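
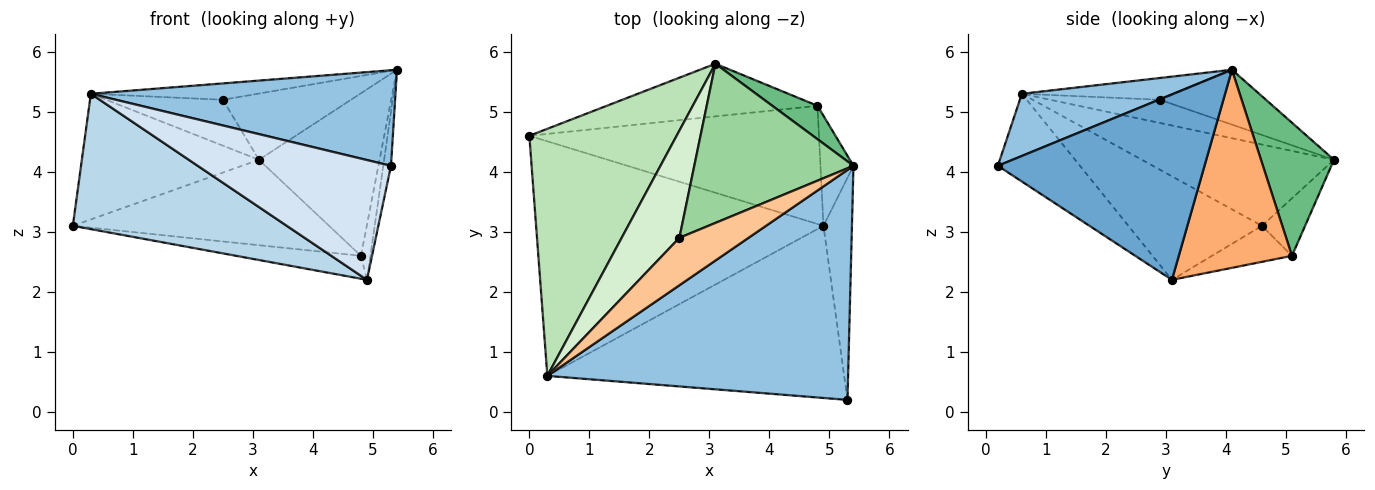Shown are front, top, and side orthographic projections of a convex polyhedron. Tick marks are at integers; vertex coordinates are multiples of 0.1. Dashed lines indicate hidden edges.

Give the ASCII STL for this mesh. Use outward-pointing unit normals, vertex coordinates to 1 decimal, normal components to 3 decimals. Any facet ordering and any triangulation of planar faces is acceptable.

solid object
 facet normal 0.988 0.037 -0.152
  outer loop
   vertex 4.9 3.1 2.2
   vertex 5.4 4.1 5.7
   vertex 5.3 0.2 4.1
  endloop
 endfacet
 facet normal 0.188 -0.377 0.907
  outer loop
   vertex 0.3 0.6 5.3
   vertex 5.3 0.2 4.1
   vertex 5.4 4.1 5.7
  endloop
 endfacet
 facet normal -0.298 -0.477 -0.827
  outer loop
   vertex 0.3 0.6 5.3
   vertex 0.0 4.6 3.1
   vertex 4.9 3.1 2.2
  endloop
 endfacet
 facet normal -0.236 -0.555 -0.798
  outer loop
   vertex 0.3 0.6 5.3
   vertex 4.9 3.1 2.2
   vertex 5.3 0.2 4.1
  endloop
 endfacet
 facet normal -0.121 0.189 -0.975
  outer loop
   vertex 4.8 5.1 2.6
   vertex 4.9 3.1 2.2
   vertex 0.0 4.6 3.1
  endloop
 endfacet
 facet normal 0.983 0.082 -0.164
  outer loop
   vertex 4.8 5.1 2.6
   vertex 5.4 4.1 5.7
   vertex 4.9 3.1 2.2
  endloop
 endfacet
 facet normal -0.286 0.312 0.906
  outer loop
   vertex 2.5 2.9 5.2
   vertex 0.3 0.6 5.3
   vertex 5.4 4.1 5.7
  endloop
 endfacet
 facet normal -0.142 0.843 -0.519
  outer loop
   vertex 3.1 5.8 4.2
   vertex 4.8 5.1 2.6
   vertex 0.0 4.6 3.1
  endloop
 endfacet
 facet normal 0.510 0.843 0.173
  outer loop
   vertex 3.1 5.8 4.2
   vertex 5.4 4.1 5.7
   vertex 4.8 5.1 2.6
  endloop
 endfacet
 facet normal -0.303 0.366 0.880
  outer loop
   vertex 3.1 5.8 4.2
   vertex 2.5 2.9 5.2
   vertex 5.4 4.1 5.7
  endloop
 endfacet
 facet normal -0.441 0.407 0.800
  outer loop
   vertex 3.1 5.8 4.2
   vertex 0.0 4.6 3.1
   vertex 0.3 0.6 5.3
  endloop
 endfacet
 facet normal -0.347 0.369 0.862
  outer loop
   vertex 3.1 5.8 4.2
   vertex 0.3 0.6 5.3
   vertex 2.5 2.9 5.2
  endloop
 endfacet
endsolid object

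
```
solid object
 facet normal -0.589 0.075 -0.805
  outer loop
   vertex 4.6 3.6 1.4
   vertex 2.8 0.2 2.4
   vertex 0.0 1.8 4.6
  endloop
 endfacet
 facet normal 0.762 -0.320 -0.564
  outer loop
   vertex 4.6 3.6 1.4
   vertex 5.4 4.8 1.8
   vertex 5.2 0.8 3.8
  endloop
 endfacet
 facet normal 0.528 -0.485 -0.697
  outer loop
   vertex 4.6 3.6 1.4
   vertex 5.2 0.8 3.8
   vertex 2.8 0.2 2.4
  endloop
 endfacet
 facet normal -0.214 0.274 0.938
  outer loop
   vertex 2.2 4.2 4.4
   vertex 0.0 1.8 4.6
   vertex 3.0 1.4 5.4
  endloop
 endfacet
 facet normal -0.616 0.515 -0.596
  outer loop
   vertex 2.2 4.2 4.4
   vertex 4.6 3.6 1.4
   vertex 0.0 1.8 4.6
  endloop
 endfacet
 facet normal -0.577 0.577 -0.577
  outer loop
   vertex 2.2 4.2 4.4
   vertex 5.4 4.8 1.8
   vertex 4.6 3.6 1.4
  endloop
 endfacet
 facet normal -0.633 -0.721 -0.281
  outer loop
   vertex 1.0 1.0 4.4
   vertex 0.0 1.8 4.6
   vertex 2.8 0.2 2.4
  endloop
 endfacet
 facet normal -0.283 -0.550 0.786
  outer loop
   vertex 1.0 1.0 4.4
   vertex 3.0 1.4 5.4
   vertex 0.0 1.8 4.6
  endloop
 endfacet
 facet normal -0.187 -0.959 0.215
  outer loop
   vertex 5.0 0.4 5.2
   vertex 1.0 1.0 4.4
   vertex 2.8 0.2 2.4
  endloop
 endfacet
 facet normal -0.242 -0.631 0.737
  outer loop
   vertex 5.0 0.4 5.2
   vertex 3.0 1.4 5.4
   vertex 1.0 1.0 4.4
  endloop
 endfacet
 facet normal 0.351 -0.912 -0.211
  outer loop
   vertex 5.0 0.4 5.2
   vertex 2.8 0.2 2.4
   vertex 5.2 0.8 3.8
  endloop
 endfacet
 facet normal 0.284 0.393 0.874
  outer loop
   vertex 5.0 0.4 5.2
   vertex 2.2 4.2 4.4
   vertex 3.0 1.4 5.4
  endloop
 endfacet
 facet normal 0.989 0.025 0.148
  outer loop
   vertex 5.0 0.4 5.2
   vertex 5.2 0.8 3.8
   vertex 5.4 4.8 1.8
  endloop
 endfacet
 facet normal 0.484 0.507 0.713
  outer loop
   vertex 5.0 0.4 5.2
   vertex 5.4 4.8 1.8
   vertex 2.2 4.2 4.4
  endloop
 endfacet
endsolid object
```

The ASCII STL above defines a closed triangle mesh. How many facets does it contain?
14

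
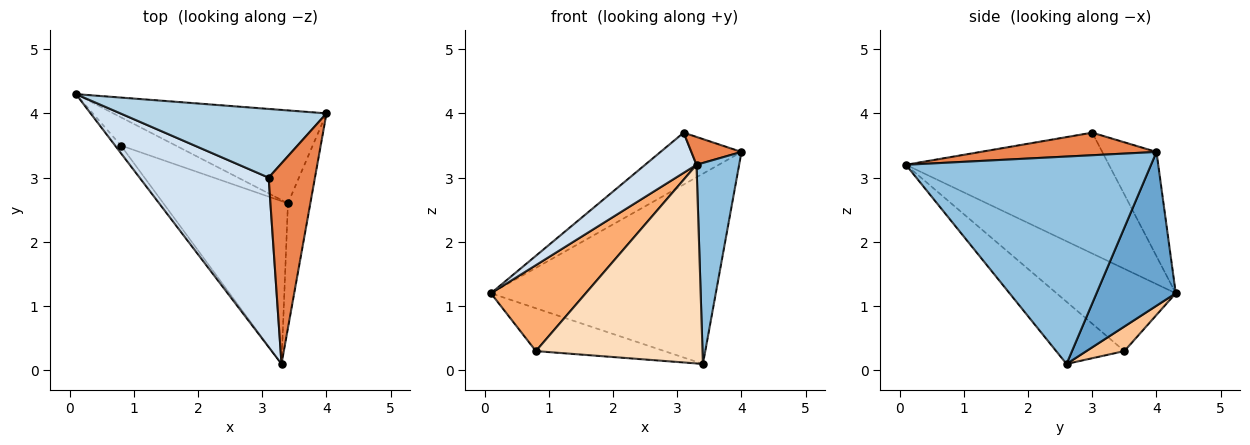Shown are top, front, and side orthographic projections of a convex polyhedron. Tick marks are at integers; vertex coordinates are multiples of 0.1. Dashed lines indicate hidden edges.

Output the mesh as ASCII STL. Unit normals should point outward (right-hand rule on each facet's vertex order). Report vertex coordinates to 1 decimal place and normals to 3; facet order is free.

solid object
 facet normal 0.302 0.857 -0.418
  outer loop
   vertex 3.4 2.6 0.1
   vertex 0.1 4.3 1.2
   vertex 4.0 4.0 3.4
  endloop
 endfacet
 facet normal 0.980 -0.170 -0.106
  outer loop
   vertex 3.4 2.6 0.1
   vertex 4.0 4.0 3.4
   vertex 3.3 0.1 3.2
  endloop
 endfacet
 facet normal -0.374 0.559 0.740
  outer loop
   vertex 3.1 3.0 3.7
   vertex 4.0 4.0 3.4
   vertex 0.1 4.3 1.2
  endloop
 endfacet
 facet normal -0.673 -0.170 0.719
  outer loop
   vertex 3.1 3.0 3.7
   vertex 0.1 4.3 1.2
   vertex 3.3 0.1 3.2
  endloop
 endfacet
 facet normal 0.435 -0.124 0.892
  outer loop
   vertex 3.1 3.0 3.7
   vertex 3.3 0.1 3.2
   vertex 4.0 4.0 3.4
  endloop
 endfacet
 facet normal -0.781 -0.622 -0.055
  outer loop
   vertex 0.8 3.5 0.3
   vertex 3.3 0.1 3.2
   vertex 0.1 4.3 1.2
  endloop
 endfacet
 facet normal 0.240 0.811 -0.534
  outer loop
   vertex 0.8 3.5 0.3
   vertex 0.1 4.3 1.2
   vertex 3.4 2.6 0.1
  endloop
 endfacet
 facet normal -0.302 -0.737 -0.604
  outer loop
   vertex 0.8 3.5 0.3
   vertex 3.4 2.6 0.1
   vertex 3.3 0.1 3.2
  endloop
 endfacet
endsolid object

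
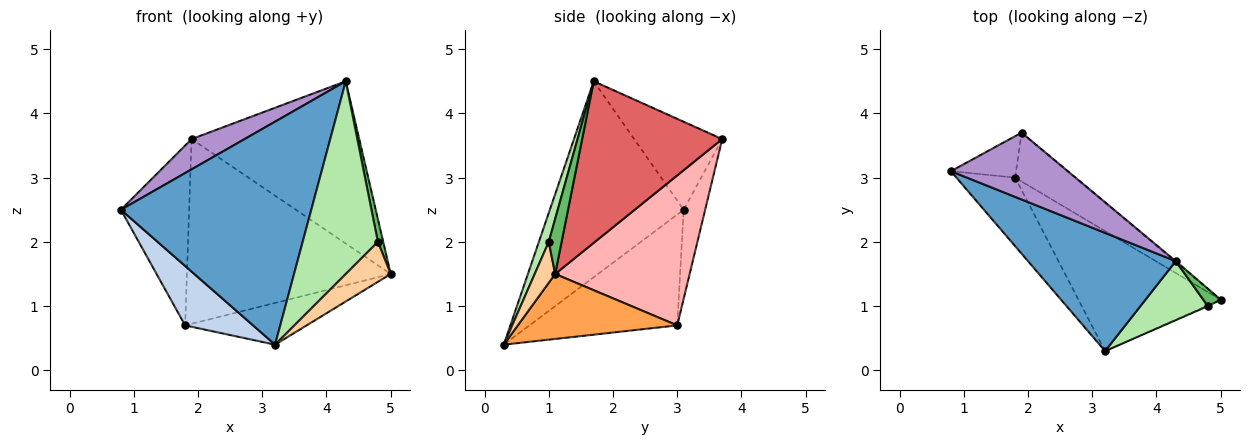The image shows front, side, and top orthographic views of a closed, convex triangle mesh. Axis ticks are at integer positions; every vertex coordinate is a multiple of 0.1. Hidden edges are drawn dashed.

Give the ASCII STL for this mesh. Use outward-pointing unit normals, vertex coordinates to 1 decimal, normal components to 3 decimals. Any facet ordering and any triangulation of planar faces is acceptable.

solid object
 facet normal -0.528 -0.751 0.398
  outer loop
   vertex 4.3 1.7 4.5
   vertex 0.8 3.1 2.5
   vertex 3.2 0.3 0.4
  endloop
 endfacet
 facet normal -0.819 -0.376 -0.434
  outer loop
   vertex 1.8 3.0 0.7
   vertex 3.2 0.3 0.4
   vertex 0.8 3.1 2.5
  endloop
 endfacet
 facet normal 0.396 0.302 -0.867
  outer loop
   vertex 1.8 3.0 0.7
   vertex 5.0 1.1 1.5
   vertex 3.2 0.3 0.4
  endloop
 endfacet
 facet normal 0.414 -0.910 -0.016
  outer loop
   vertex 4.8 1.0 2.0
   vertex 3.2 0.3 0.4
   vertex 5.0 1.1 1.5
  endloop
 endfacet
 facet normal 0.886 -0.369 0.281
  outer loop
   vertex 4.8 1.0 2.0
   vertex 5.0 1.1 1.5
   vertex 4.3 1.7 4.5
  endloop
 endfacet
 facet normal 0.125 -0.949 0.291
  outer loop
   vertex 4.8 1.0 2.0
   vertex 4.3 1.7 4.5
   vertex 3.2 0.3 0.4
  endloop
 endfacet
 facet normal 0.641 0.767 -0.004
  outer loop
   vertex 1.9 3.7 3.6
   vertex 4.3 1.7 4.5
   vertex 5.0 1.1 1.5
  endloop
 endfacet
 facet normal 0.538 0.815 -0.215
  outer loop
   vertex 1.9 3.7 3.6
   vertex 5.0 1.1 1.5
   vertex 1.8 3.0 0.7
  endloop
 endfacet
 facet normal -0.565 -0.341 0.751
  outer loop
   vertex 1.9 3.7 3.6
   vertex 0.8 3.1 2.5
   vertex 4.3 1.7 4.5
  endloop
 endfacet
 facet normal -0.293 0.932 -0.215
  outer loop
   vertex 1.9 3.7 3.6
   vertex 1.8 3.0 0.7
   vertex 0.8 3.1 2.5
  endloop
 endfacet
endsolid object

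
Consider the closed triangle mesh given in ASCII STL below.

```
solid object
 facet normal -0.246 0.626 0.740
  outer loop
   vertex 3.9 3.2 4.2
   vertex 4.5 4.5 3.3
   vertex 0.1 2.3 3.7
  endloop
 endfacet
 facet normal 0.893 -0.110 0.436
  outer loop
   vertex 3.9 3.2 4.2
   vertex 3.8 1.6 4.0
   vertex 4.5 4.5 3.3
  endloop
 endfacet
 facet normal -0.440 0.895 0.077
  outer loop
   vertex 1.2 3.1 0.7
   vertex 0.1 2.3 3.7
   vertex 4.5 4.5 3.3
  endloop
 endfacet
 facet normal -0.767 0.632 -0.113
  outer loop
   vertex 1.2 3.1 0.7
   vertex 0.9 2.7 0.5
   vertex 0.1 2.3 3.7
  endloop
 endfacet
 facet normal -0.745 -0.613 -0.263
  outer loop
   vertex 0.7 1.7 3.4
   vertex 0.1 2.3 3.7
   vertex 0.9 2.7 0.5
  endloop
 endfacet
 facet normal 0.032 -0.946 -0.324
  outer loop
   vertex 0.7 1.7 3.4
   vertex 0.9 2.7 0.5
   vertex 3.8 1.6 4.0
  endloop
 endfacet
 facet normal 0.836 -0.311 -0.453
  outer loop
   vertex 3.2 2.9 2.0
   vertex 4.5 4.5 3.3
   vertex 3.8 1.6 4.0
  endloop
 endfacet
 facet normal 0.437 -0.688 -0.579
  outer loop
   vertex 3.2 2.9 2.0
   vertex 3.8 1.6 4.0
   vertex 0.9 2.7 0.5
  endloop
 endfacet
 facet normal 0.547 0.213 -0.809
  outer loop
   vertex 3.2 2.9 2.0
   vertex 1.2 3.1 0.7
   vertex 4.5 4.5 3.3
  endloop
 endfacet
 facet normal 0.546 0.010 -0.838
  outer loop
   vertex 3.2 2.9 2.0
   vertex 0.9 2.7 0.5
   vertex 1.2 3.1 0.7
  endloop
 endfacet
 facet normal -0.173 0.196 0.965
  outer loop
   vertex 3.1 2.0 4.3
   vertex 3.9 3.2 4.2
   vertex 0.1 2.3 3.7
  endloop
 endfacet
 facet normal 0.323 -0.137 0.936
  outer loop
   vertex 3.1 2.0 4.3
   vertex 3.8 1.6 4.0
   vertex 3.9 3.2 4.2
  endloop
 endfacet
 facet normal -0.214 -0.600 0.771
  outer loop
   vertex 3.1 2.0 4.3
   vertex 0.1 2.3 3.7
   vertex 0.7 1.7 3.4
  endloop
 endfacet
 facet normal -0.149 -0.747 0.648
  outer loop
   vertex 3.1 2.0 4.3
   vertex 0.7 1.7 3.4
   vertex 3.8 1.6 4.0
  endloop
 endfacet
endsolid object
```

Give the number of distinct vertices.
9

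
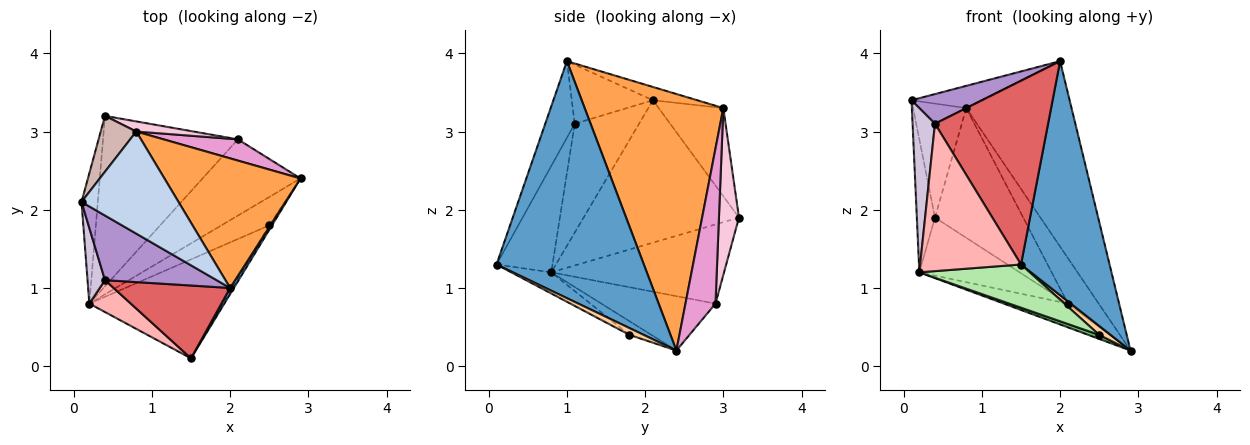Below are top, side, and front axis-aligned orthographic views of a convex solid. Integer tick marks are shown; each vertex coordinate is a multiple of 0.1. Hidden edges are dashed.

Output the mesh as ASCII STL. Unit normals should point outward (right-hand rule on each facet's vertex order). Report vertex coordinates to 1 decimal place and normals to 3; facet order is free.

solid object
 facet normal 0.857 -0.515 0.014
  outer loop
   vertex 2.0 1.0 3.9
   vertex 1.5 0.1 1.3
   vertex 2.9 2.4 0.2
  endloop
 endfacet
 facet normal -0.133 0.211 0.968
  outer loop
   vertex 0.8 3.0 3.3
   vertex 0.1 2.1 3.4
   vertex 2.0 1.0 3.9
  endloop
 endfacet
 facet normal 0.734 0.557 0.389
  outer loop
   vertex 0.8 3.0 3.3
   vertex 2.0 1.0 3.9
   vertex 2.9 2.4 0.2
  endloop
 endfacet
 facet normal 0.745 -0.596 -0.298
  outer loop
   vertex 2.5 1.8 0.4
   vertex 2.9 2.4 0.2
   vertex 1.5 0.1 1.3
  endloop
 endfacet
 facet normal -0.272 -0.136 -0.953
  outer loop
   vertex 2.5 1.8 0.4
   vertex 0.2 0.8 1.2
   vertex 2.9 2.4 0.2
  endloop
 endfacet
 facet normal -0.143 -0.396 -0.907
  outer loop
   vertex 2.5 1.8 0.4
   vertex 1.5 0.1 1.3
   vertex 0.2 0.8 1.2
  endloop
 endfacet
 facet normal -0.235 -0.904 0.358
  outer loop
   vertex 0.4 1.1 3.1
   vertex 1.5 0.1 1.3
   vertex 2.0 1.0 3.9
  endloop
 endfacet
 facet normal -0.477 -0.859 0.186
  outer loop
   vertex 0.4 1.1 3.1
   vertex 0.2 0.8 1.2
   vertex 1.5 0.1 1.3
  endloop
 endfacet
 facet normal -0.433 -0.376 0.819
  outer loop
   vertex 0.4 1.1 3.1
   vertex 2.0 1.0 3.9
   vertex 0.1 2.1 3.4
  endloop
 endfacet
 facet normal -0.934 -0.325 0.150
  outer loop
   vertex 0.4 1.1 3.1
   vertex 0.1 2.1 3.4
   vertex 0.2 0.8 1.2
  endloop
 endfacet
 facet normal -0.987 0.115 -0.113
  outer loop
   vertex 0.4 3.2 1.9
   vertex 0.2 0.8 1.2
   vertex 0.1 2.1 3.4
  endloop
 endfacet
 facet normal -0.737 0.607 0.297
  outer loop
   vertex 0.4 3.2 1.9
   vertex 0.1 2.1 3.4
   vertex 0.8 3.0 3.3
  endloop
 endfacet
 facet normal 0.662 0.679 0.317
  outer loop
   vertex 2.1 2.9 0.8
   vertex 0.8 3.0 3.3
   vertex 2.9 2.4 0.2
  endloop
 endfacet
 facet normal 0.221 0.972 0.076
  outer loop
   vertex 2.1 2.9 0.8
   vertex 0.4 3.2 1.9
   vertex 0.8 3.0 3.3
  endloop
 endfacet
 facet normal -0.468 0.263 -0.844
  outer loop
   vertex 2.1 2.9 0.8
   vertex 2.9 2.4 0.2
   vertex 0.2 0.8 1.2
  endloop
 endfacet
 facet normal -0.486 0.282 -0.827
  outer loop
   vertex 2.1 2.9 0.8
   vertex 0.2 0.8 1.2
   vertex 0.4 3.2 1.9
  endloop
 endfacet
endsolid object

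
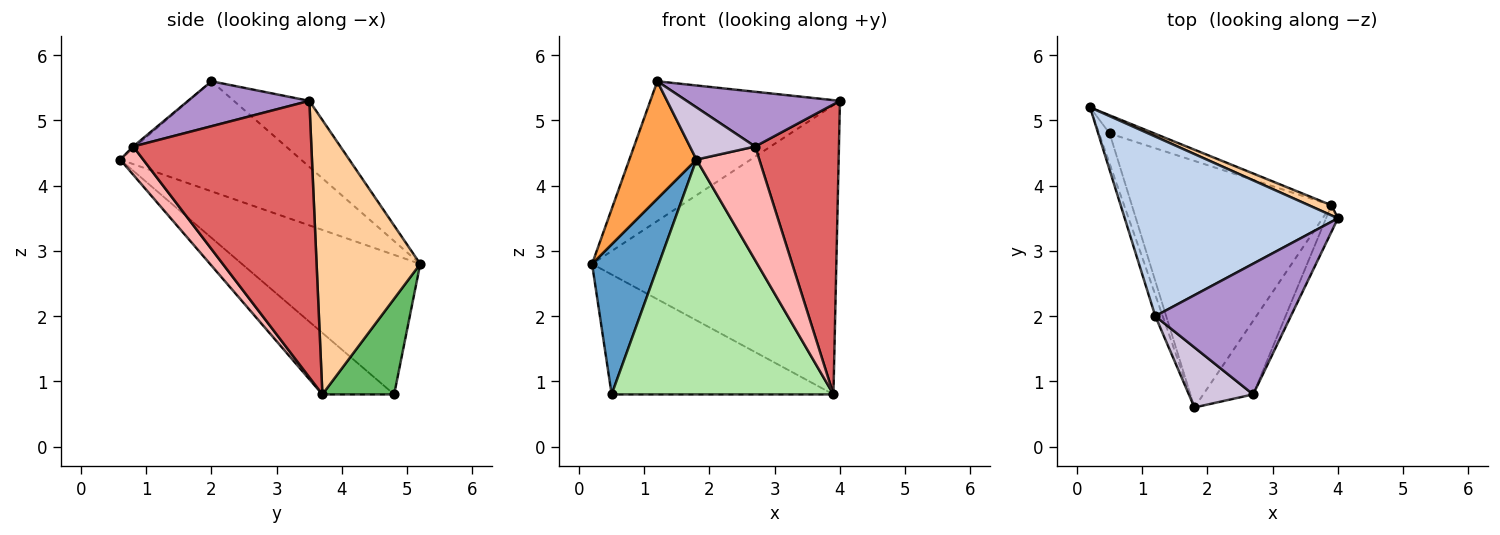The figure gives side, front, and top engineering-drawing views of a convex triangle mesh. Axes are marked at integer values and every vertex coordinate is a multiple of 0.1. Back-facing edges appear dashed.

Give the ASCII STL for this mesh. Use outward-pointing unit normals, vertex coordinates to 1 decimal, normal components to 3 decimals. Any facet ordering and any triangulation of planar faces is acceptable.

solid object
 facet normal -0.934 -0.349 -0.070
  outer loop
   vertex 0.5 4.8 0.8
   vertex 1.8 0.6 4.4
   vertex 0.2 5.2 2.8
  endloop
 endfacet
 facet normal -0.237 0.597 0.767
  outer loop
   vertex 1.2 2.0 5.6
   vertex 4.0 3.5 5.3
   vertex 0.2 5.2 2.8
  endloop
 endfacet
 facet normal -0.936 -0.347 -0.063
  outer loop
   vertex 1.2 2.0 5.6
   vertex 0.2 5.2 2.8
   vertex 1.8 0.6 4.4
  endloop
 endfacet
 facet normal 0.390 0.920 0.032
  outer loop
   vertex 3.9 3.7 0.8
   vertex 0.2 5.2 2.8
   vertex 4.0 3.5 5.3
  endloop
 endfacet
 facet normal 0.305 0.942 -0.143
  outer loop
   vertex 3.9 3.7 0.8
   vertex 0.5 4.8 0.8
   vertex 0.2 5.2 2.8
  endloop
 endfacet
 facet normal -0.218 -0.673 -0.707
  outer loop
   vertex 3.9 3.7 0.8
   vertex 1.8 0.6 4.4
   vertex 0.5 4.8 0.8
  endloop
 endfacet
 facet normal 0.904 -0.425 -0.039
  outer loop
   vertex 2.7 0.8 4.6
   vertex 3.9 3.7 0.8
   vertex 4.0 3.5 5.3
  endloop
 endfacet
 facet normal 0.294 -0.802 -0.520
  outer loop
   vertex 2.7 0.8 4.6
   vertex 1.8 0.6 4.4
   vertex 3.9 3.7 0.8
  endloop
 endfacet
 facet normal 0.292 -0.369 0.882
  outer loop
   vertex 2.7 0.8 4.6
   vertex 4.0 3.5 5.3
   vertex 1.2 2.0 5.6
  endloop
 endfacet
 facet normal -0.022 -0.656 0.754
  outer loop
   vertex 2.7 0.8 4.6
   vertex 1.2 2.0 5.6
   vertex 1.8 0.6 4.4
  endloop
 endfacet
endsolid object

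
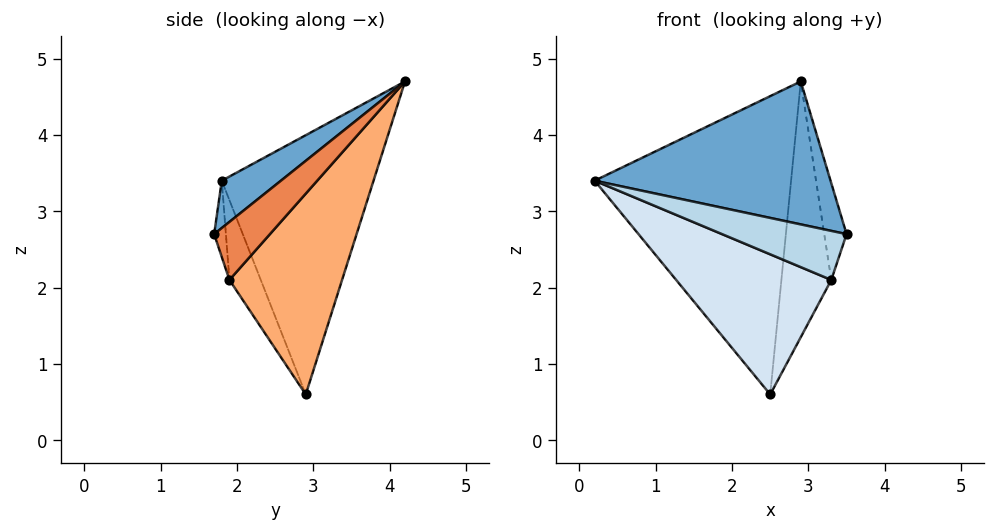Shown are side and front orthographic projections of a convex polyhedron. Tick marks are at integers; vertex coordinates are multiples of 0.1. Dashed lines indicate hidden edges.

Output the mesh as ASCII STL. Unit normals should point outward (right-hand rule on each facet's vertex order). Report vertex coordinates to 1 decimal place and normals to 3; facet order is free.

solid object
 facet normal 0.149 -0.596 0.789
  outer loop
   vertex 2.9 4.2 4.7
   vertex 0.2 1.8 3.4
   vertex 3.5 1.7 2.7
  endloop
 endfacet
 facet normal -0.600 0.777 -0.188
  outer loop
   vertex 2.5 2.9 0.6
   vertex 0.2 1.8 3.4
   vertex 2.9 4.2 4.7
  endloop
 endfacet
 facet normal -0.090 -0.953 -0.288
  outer loop
   vertex 3.3 1.9 2.1
   vertex 3.5 1.7 2.7
   vertex 0.2 1.8 3.4
  endloop
 endfacet
 facet normal -0.174 -0.860 -0.480
  outer loop
   vertex 3.3 1.9 2.1
   vertex 0.2 1.8 3.4
   vertex 2.5 2.9 0.6
  endloop
 endfacet
 facet normal 0.913 0.365 -0.183
  outer loop
   vertex 3.3 1.9 2.1
   vertex 2.9 4.2 4.7
   vertex 3.5 1.7 2.7
  endloop
 endfacet
 facet normal 0.893 0.396 -0.213
  outer loop
   vertex 3.3 1.9 2.1
   vertex 2.5 2.9 0.6
   vertex 2.9 4.2 4.7
  endloop
 endfacet
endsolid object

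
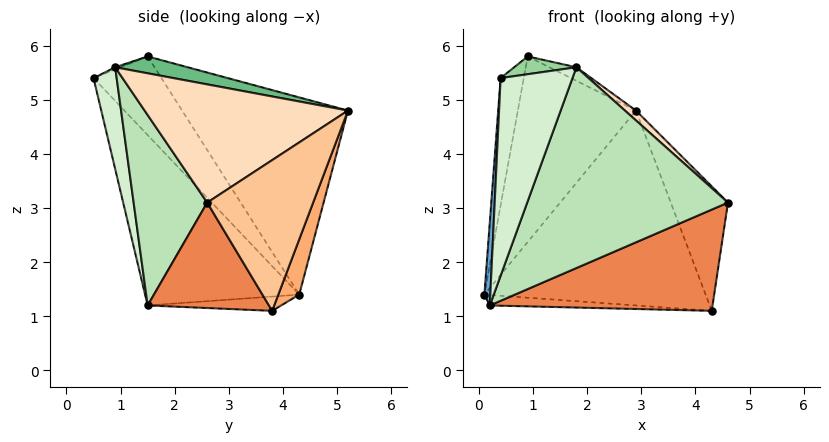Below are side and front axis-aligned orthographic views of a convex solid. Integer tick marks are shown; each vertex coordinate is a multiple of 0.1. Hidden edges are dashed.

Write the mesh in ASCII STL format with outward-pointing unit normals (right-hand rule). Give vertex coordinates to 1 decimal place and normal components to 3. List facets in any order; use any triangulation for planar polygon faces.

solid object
 facet normal -0.999 -0.038 0.038
  outer loop
   vertex 0.2 1.5 1.2
   vertex 0.4 0.5 5.4
   vertex 0.1 4.3 1.4
  endloop
 endfacet
 facet normal -0.886 0.302 0.353
  outer loop
   vertex 0.9 1.5 5.8
   vertex 0.1 4.3 1.4
   vertex 0.4 0.5 5.4
  endloop
 endfacet
 facet normal -0.723 0.515 0.459
  outer loop
   vertex 0.9 1.5 5.8
   vertex 2.9 5.2 4.8
   vertex 0.1 4.3 1.4
  endloop
 endfacet
 facet normal -0.063 0.069 -0.996
  outer loop
   vertex 4.3 3.8 1.1
   vertex 0.2 1.5 1.2
   vertex 0.1 4.3 1.4
  endloop
 endfacet
 facet normal 0.410 -0.754 -0.514
  outer loop
   vertex 4.3 3.8 1.1
   vertex 4.6 2.6 3.1
   vertex 0.2 1.5 1.2
  endloop
 endfacet
 facet normal 0.089 0.942 -0.323
  outer loop
   vertex 4.3 3.8 1.1
   vertex 0.1 4.3 1.4
   vertex 2.9 5.2 4.8
  endloop
 endfacet
 facet normal 0.870 0.470 0.151
  outer loop
   vertex 4.3 3.8 1.1
   vertex 2.9 5.2 4.8
   vertex 4.6 2.6 3.1
  endloop
 endfacet
 facet normal 0.678 -0.037 0.734
  outer loop
   vertex 1.8 0.9 5.6
   vertex 4.6 2.6 3.1
   vertex 2.9 5.2 4.8
  endloop
 endfacet
 facet normal 0.282 0.105 0.954
  outer loop
   vertex 1.8 0.9 5.6
   vertex 2.9 5.2 4.8
   vertex 0.9 1.5 5.8
  endloop
 endfacet
 facet normal -0.031 -0.358 0.933
  outer loop
   vertex 1.8 0.9 5.6
   vertex 0.9 1.5 5.8
   vertex 0.4 0.5 5.4
  endloop
 endfacet
 facet normal 0.334 -0.910 -0.245
  outer loop
   vertex 1.8 0.9 5.6
   vertex 0.2 1.5 1.2
   vertex 4.6 2.6 3.1
  endloop
 endfacet
 facet normal 0.298 -0.925 -0.235
  outer loop
   vertex 1.8 0.9 5.6
   vertex 0.4 0.5 5.4
   vertex 0.2 1.5 1.2
  endloop
 endfacet
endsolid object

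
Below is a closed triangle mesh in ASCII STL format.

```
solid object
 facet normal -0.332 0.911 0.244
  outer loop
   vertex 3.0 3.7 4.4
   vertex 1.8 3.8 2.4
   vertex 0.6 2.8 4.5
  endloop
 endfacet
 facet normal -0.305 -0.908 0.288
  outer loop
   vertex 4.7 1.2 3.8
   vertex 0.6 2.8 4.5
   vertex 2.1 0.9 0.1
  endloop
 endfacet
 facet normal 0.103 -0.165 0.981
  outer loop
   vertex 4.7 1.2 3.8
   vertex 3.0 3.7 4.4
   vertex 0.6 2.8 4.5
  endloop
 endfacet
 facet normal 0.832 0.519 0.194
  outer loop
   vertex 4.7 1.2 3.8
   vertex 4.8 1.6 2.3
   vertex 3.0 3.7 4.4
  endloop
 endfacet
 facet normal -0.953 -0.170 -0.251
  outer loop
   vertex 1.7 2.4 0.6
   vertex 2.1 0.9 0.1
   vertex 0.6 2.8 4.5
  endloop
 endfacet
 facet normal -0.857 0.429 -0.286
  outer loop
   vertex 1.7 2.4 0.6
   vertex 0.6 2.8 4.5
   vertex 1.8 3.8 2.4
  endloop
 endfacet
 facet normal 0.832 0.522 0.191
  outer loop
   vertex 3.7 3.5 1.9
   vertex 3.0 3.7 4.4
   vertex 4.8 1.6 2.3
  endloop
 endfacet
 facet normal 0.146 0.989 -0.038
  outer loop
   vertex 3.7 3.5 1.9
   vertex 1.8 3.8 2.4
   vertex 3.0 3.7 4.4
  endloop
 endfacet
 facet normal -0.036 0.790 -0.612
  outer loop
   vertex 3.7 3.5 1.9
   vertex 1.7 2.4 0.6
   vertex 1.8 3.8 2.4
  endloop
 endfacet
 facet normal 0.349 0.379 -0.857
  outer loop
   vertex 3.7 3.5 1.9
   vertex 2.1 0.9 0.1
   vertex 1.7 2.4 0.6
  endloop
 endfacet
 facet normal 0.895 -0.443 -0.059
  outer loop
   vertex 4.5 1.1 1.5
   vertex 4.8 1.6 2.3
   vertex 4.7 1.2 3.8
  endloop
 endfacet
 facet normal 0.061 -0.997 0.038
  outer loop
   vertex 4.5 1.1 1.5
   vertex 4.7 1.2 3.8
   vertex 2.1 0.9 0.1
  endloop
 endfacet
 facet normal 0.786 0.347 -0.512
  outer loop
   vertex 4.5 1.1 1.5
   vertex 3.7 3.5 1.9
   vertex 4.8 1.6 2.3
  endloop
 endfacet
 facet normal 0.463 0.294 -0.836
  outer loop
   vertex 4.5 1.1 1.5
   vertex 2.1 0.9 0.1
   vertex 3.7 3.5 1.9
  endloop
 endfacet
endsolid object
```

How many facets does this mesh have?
14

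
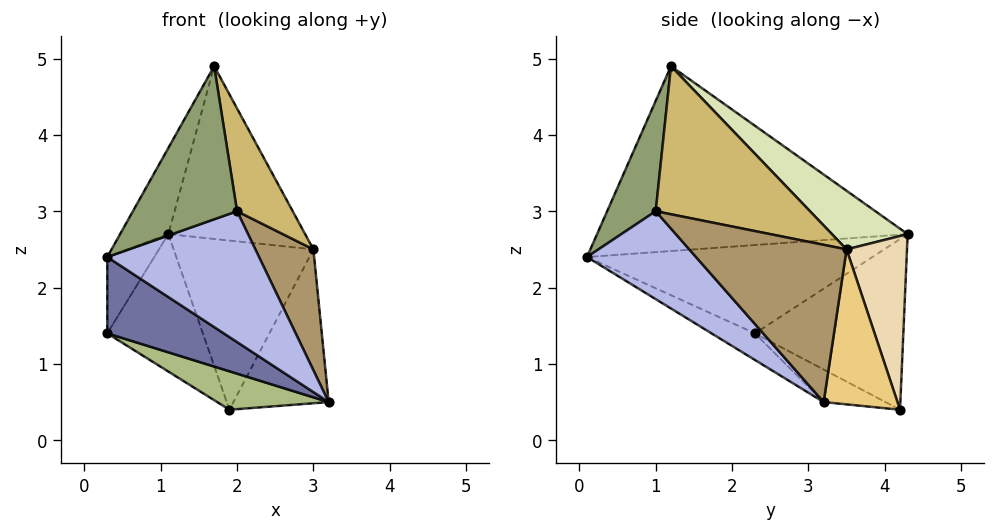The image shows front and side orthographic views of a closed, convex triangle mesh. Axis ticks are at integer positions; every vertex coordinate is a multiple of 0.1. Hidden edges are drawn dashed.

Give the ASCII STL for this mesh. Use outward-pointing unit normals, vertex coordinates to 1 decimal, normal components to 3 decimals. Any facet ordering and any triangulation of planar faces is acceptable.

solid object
 facet normal -0.152 -0.409 -0.900
  outer loop
   vertex 0.3 0.1 2.4
   vertex 0.3 2.3 1.4
   vertex 3.2 3.2 0.5
  endloop
 endfacet
 facet normal -0.929 0.153 0.336
  outer loop
   vertex 1.1 4.3 2.7
   vertex 0.3 2.3 1.4
   vertex 0.3 0.1 2.4
  endloop
 endfacet
 facet normal -0.889 0.138 0.437
  outer loop
   vertex 1.1 4.3 2.7
   vertex 0.3 0.1 2.4
   vertex 1.7 1.2 4.9
  endloop
 endfacet
 facet normal 0.535 -0.745 -0.399
  outer loop
   vertex 2.0 1.0 3.0
   vertex 0.3 0.1 2.4
   vertex 3.2 3.2 0.5
  endloop
 endfacet
 facet normal 0.417 -0.895 0.160
  outer loop
   vertex 2.0 1.0 3.0
   vertex 1.7 1.2 4.9
   vertex 0.3 0.1 2.4
  endloop
 endfacet
 facet normal -0.184 -0.332 -0.925
  outer loop
   vertex 1.9 4.2 0.4
   vertex 3.2 3.2 0.5
   vertex 0.3 2.3 1.4
  endloop
 endfacet
 facet normal -0.802 0.516 -0.301
  outer loop
   vertex 1.9 4.2 0.4
   vertex 0.3 2.3 1.4
   vertex 1.1 4.3 2.7
  endloop
 endfacet
 facet normal 0.326 0.588 0.740
  outer loop
   vertex 3.0 3.5 2.5
   vertex 1.1 4.3 2.7
   vertex 1.7 1.2 4.9
  endloop
 endfacet
 facet normal 0.928 -0.343 0.144
  outer loop
   vertex 3.0 3.5 2.5
   vertex 2.0 1.0 3.0
   vertex 3.2 3.2 0.5
  endloop
 endfacet
 facet normal 0.925 -0.334 0.181
  outer loop
   vertex 3.0 3.5 2.5
   vertex 1.7 1.2 4.9
   vertex 2.0 1.0 3.0
  endloop
 endfacet
 facet normal 0.611 0.789 -0.057
  outer loop
   vertex 3.0 3.5 2.5
   vertex 3.2 3.2 0.5
   vertex 1.9 4.2 0.4
  endloop
 endfacet
 facet normal 0.395 0.914 0.098
  outer loop
   vertex 3.0 3.5 2.5
   vertex 1.9 4.2 0.4
   vertex 1.1 4.3 2.7
  endloop
 endfacet
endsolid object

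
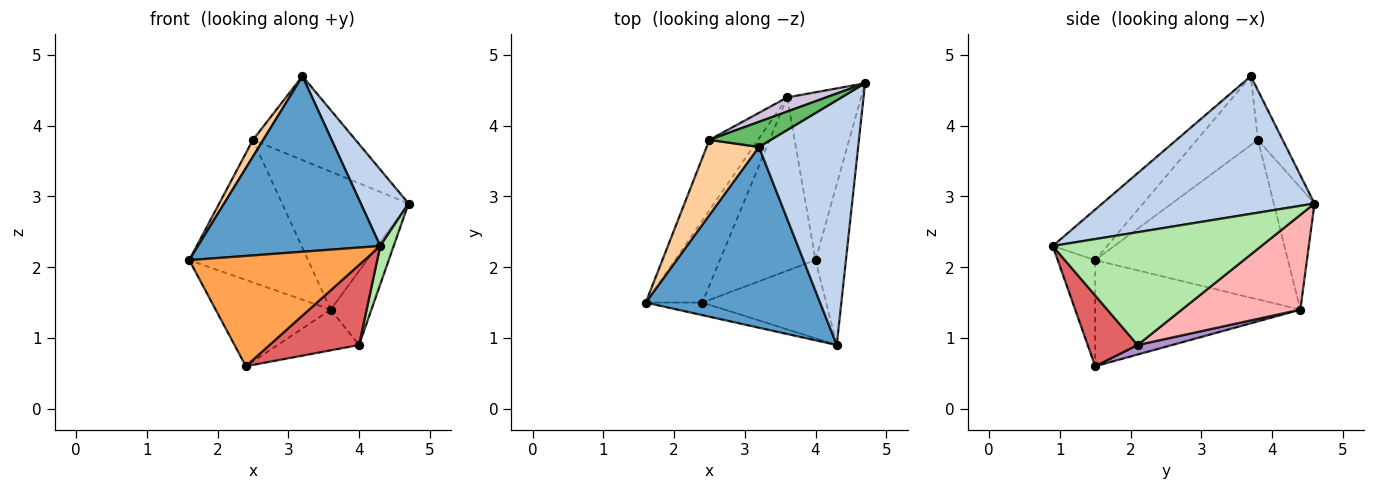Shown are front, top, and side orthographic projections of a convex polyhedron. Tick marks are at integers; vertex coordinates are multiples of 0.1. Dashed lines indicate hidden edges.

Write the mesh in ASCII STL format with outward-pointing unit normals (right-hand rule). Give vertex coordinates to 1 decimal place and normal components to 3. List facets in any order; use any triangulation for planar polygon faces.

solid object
 facet normal -0.204 -0.682 0.702
  outer loop
   vertex 3.2 3.7 4.7
   vertex 1.6 1.5 2.1
   vertex 4.3 0.9 2.3
  endloop
 endfacet
 facet normal 0.798 -0.180 0.575
  outer loop
   vertex 3.2 3.7 4.7
   vertex 4.3 0.9 2.3
   vertex 4.7 4.6 2.9
  endloop
 endfacet
 facet normal -0.208 -0.972 -0.111
  outer loop
   vertex 2.4 1.5 0.6
   vertex 4.3 0.9 2.3
   vertex 1.6 1.5 2.1
  endloop
 endfacet
 facet normal -0.789 -0.134 0.599
  outer loop
   vertex 2.5 3.8 3.8
   vertex 1.6 1.5 2.1
   vertex 3.2 3.7 4.7
  endloop
 endfacet
 facet normal -0.225 0.933 0.279
  outer loop
   vertex 2.5 3.8 3.8
   vertex 3.2 3.7 4.7
   vertex 4.7 4.6 2.9
  endloop
 endfacet
 facet normal 0.964 -0.062 -0.260
  outer loop
   vertex 4.0 2.1 0.9
   vertex 4.7 4.6 2.9
   vertex 4.3 0.9 2.3
  endloop
 endfacet
 facet normal 0.371 -0.664 -0.649
  outer loop
   vertex 4.0 2.1 0.9
   vertex 4.3 0.9 2.3
   vertex 2.4 1.5 0.6
  endloop
 endfacet
 facet normal 0.761 0.261 -0.593
  outer loop
   vertex 3.6 4.4 1.4
   vertex 4.7 4.6 2.9
   vertex 4.0 2.1 0.9
  endloop
 endfacet
 facet normal 0.096 0.227 -0.969
  outer loop
   vertex 3.6 4.4 1.4
   vertex 4.0 2.1 0.9
   vertex 2.4 1.5 0.6
  endloop
 endfacet
 facet normal -0.305 0.947 0.097
  outer loop
   vertex 3.6 4.4 1.4
   vertex 2.5 3.8 3.8
   vertex 4.7 4.6 2.9
  endloop
 endfacet
 facet normal -0.791 0.444 -0.422
  outer loop
   vertex 3.6 4.4 1.4
   vertex 2.4 1.5 0.6
   vertex 1.6 1.5 2.1
  endloop
 endfacet
 facet normal -0.824 0.508 -0.251
  outer loop
   vertex 3.6 4.4 1.4
   vertex 1.6 1.5 2.1
   vertex 2.5 3.8 3.8
  endloop
 endfacet
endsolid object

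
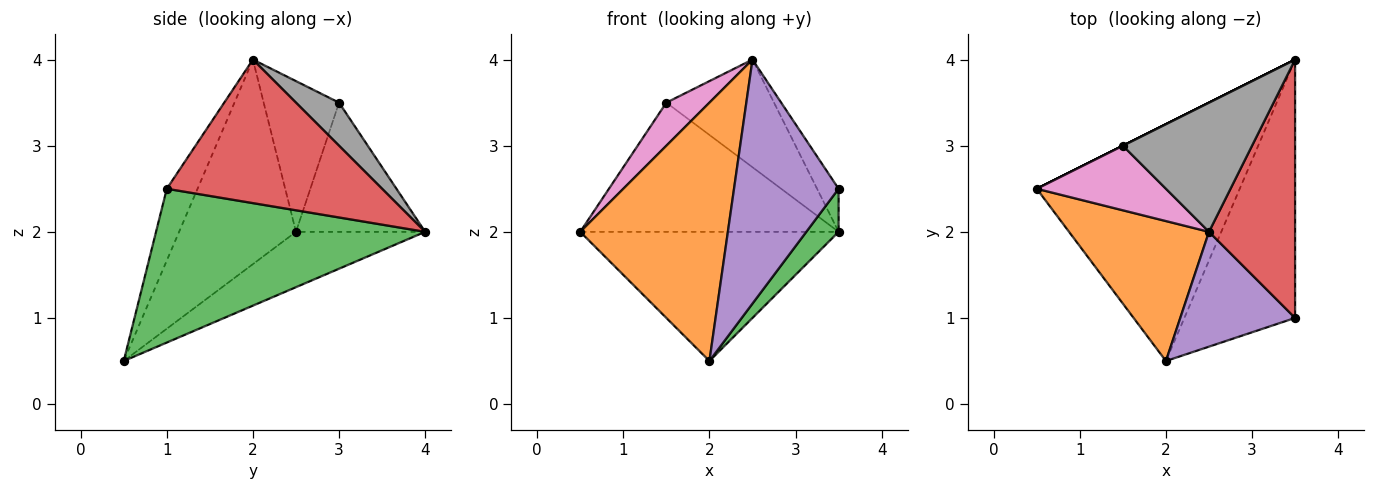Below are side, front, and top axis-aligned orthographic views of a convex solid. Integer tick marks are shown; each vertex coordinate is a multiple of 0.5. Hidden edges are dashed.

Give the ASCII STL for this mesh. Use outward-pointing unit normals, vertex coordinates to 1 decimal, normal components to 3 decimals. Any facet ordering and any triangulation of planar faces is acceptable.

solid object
 facet normal -0.233 0.466 -0.854
  outer loop
   vertex 2.0 0.5 0.5
   vertex 0.5 2.5 2.0
   vertex 3.5 4.0 2.0
  endloop
 endfacet
 facet normal -0.571 -0.722 0.391
  outer loop
   vertex 2.5 2.0 4.0
   vertex 0.5 2.5 2.0
   vertex 2.0 0.5 0.5
  endloop
 endfacet
 facet normal 0.808 -0.097 -0.582
  outer loop
   vertex 3.5 1.0 2.5
   vertex 2.0 0.5 0.5
   vertex 3.5 4.0 2.0
  endloop
 endfacet
 facet normal 0.854 0.085 0.513
  outer loop
   vertex 3.5 1.0 2.5
   vertex 3.5 4.0 2.0
   vertex 2.5 2.0 4.0
  endloop
 endfacet
 facet normal -0.257 -0.874 0.411
  outer loop
   vertex 3.5 1.0 2.5
   vertex 2.5 2.0 4.0
   vertex 2.0 0.5 0.5
  endloop
 endfacet
 facet normal -0.447 0.894 0.000
  outer loop
   vertex 1.5 3.0 3.5
   vertex 3.5 4.0 2.0
   vertex 0.5 2.5 2.0
  endloop
 endfacet
 facet normal -0.697 -0.398 0.597
  outer loop
   vertex 1.5 3.0 3.5
   vertex 0.5 2.5 2.0
   vertex 2.5 2.0 4.0
  endloop
 endfacet
 facet normal 0.248 0.620 0.744
  outer loop
   vertex 1.5 3.0 3.5
   vertex 2.5 2.0 4.0
   vertex 3.5 4.0 2.0
  endloop
 endfacet
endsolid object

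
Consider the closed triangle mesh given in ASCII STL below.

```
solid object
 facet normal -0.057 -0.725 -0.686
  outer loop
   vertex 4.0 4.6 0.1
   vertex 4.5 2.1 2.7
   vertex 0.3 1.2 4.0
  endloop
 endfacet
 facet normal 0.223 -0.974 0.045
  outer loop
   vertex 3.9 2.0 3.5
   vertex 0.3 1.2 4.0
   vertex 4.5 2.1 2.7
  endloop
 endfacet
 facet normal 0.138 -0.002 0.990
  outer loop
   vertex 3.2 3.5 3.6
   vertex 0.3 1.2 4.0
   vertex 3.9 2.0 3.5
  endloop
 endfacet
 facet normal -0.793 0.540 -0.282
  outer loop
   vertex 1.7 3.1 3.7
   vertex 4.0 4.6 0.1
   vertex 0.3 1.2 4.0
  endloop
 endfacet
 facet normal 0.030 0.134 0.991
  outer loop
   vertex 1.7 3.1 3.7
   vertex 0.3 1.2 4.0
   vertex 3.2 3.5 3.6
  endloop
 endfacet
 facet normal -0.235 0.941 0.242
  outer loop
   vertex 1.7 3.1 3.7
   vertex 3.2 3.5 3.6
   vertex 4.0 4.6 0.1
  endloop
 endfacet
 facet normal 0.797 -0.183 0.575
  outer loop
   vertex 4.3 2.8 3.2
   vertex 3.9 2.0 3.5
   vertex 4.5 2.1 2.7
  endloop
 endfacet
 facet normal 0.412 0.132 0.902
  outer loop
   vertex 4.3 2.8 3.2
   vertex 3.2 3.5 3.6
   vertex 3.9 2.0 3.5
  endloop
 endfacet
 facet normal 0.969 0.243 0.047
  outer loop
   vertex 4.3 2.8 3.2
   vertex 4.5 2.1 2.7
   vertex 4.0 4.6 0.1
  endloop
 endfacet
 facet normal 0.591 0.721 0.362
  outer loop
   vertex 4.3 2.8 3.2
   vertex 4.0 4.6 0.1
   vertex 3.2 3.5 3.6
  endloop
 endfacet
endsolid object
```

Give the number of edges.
15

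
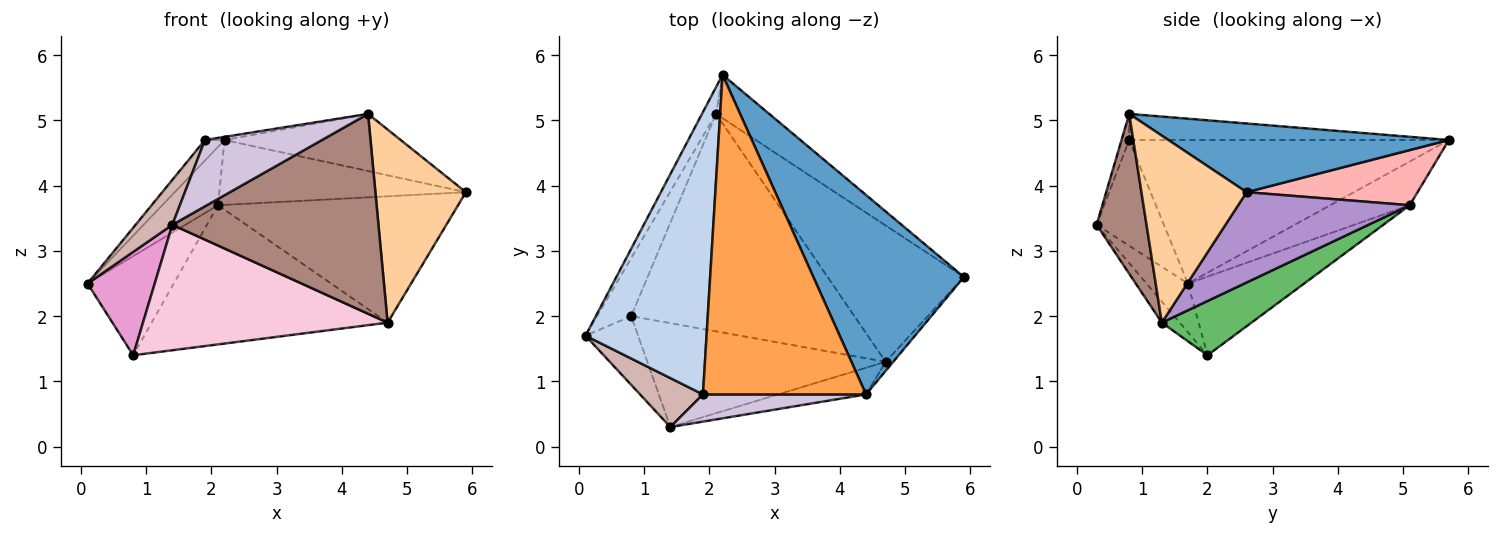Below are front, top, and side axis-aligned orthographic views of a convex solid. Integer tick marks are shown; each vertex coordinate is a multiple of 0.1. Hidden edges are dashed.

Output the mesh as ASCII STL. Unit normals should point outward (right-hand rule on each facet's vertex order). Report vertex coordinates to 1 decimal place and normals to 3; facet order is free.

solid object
 facet normal 0.402 0.252 0.880
  outer loop
   vertex 4.4 0.8 5.1
   vertex 5.9 2.6 3.9
   vertex 2.2 5.7 4.7
  endloop
 endfacet
 facet normal -0.764 0.047 0.644
  outer loop
   vertex 1.9 0.8 4.7
   vertex 2.2 5.7 4.7
   vertex 0.1 1.7 2.5
  endloop
 endfacet
 facet normal -0.158 0.010 0.987
  outer loop
   vertex 1.9 0.8 4.7
   vertex 4.4 0.8 5.1
   vertex 2.2 5.7 4.7
  endloop
 endfacet
 facet normal 0.758 -0.652 -0.031
  outer loop
   vertex 4.7 1.3 1.9
   vertex 5.9 2.6 3.9
   vertex 4.4 0.8 5.1
  endloop
 endfacet
 facet normal 0.201 0.528 -0.825
  outer loop
   vertex 2.1 5.1 3.7
   vertex 4.7 1.3 1.9
   vertex 0.8 2.0 1.4
  endloop
 endfacet
 facet normal -0.792 0.555 -0.254
  outer loop
   vertex 2.1 5.1 3.7
   vertex 0.1 1.7 2.5
   vertex 2.2 5.7 4.7
  endloop
 endfacet
 facet normal -0.758 0.562 -0.329
  outer loop
   vertex 2.1 5.1 3.7
   vertex 0.8 2.0 1.4
   vertex 0.1 1.7 2.5
  endloop
 endfacet
 facet normal 0.499 0.720 -0.482
  outer loop
   vertex 2.1 5.1 3.7
   vertex 2.2 5.7 4.7
   vertex 5.9 2.6 3.9
  endloop
 endfacet
 facet normal 0.437 0.611 -0.660
  outer loop
   vertex 2.1 5.1 3.7
   vertex 5.9 2.6 3.9
   vertex 4.7 1.3 1.9
  endloop
 endfacet
 facet normal -0.061 -0.924 0.379
  outer loop
   vertex 1.4 0.3 3.4
   vertex 4.4 0.8 5.1
   vertex 1.9 0.8 4.7
  endloop
 endfacet
 facet normal 0.234 -0.964 -0.129
  outer loop
   vertex 1.4 0.3 3.4
   vertex 4.7 1.3 1.9
   vertex 4.4 0.8 5.1
  endloop
 endfacet
 facet normal -0.778 -0.425 0.463
  outer loop
   vertex 1.4 0.3 3.4
   vertex 1.9 0.8 4.7
   vertex 0.1 1.7 2.5
  endloop
 endfacet
 facet normal -0.457 -0.741 -0.493
  outer loop
   vertex 1.4 0.3 3.4
   vertex 0.1 1.7 2.5
   vertex 0.8 2.0 1.4
  endloop
 endfacet
 facet normal -0.056 -0.769 -0.637
  outer loop
   vertex 1.4 0.3 3.4
   vertex 0.8 2.0 1.4
   vertex 4.7 1.3 1.9
  endloop
 endfacet
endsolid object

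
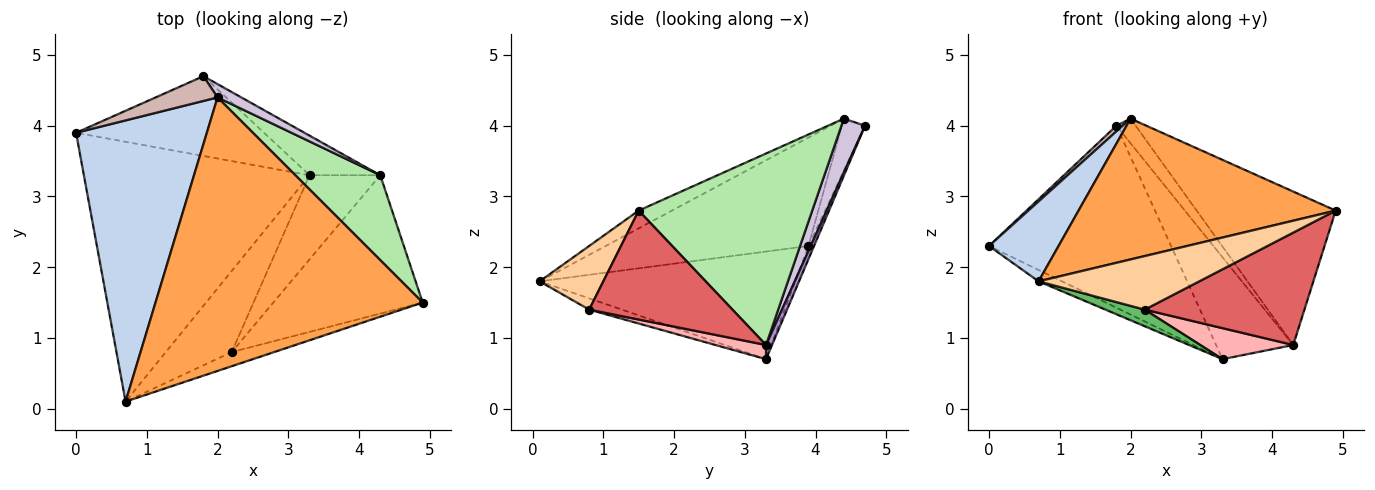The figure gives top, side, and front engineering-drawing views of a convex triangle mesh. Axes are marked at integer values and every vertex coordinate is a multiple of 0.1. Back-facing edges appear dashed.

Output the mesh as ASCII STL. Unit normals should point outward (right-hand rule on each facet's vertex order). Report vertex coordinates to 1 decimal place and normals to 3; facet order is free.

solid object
 facet normal -0.430 0.039 -0.902
  outer loop
   vertex 3.3 3.3 0.7
   vertex 0.7 0.1 1.8
   vertex 0.0 3.9 2.3
  endloop
 endfacet
 facet normal -0.623 -0.214 0.752
  outer loop
   vertex 2.0 4.4 4.1
   vertex 0.0 3.9 2.3
   vertex 0.7 0.1 1.8
  endloop
 endfacet
 facet normal -0.059 -0.457 0.888
  outer loop
   vertex 2.0 4.4 4.1
   vertex 0.7 0.1 1.8
   vertex 4.9 1.5 2.8
  endloop
 endfacet
 facet normal 0.358 -0.903 -0.238
  outer loop
   vertex 2.2 0.8 1.4
   vertex 4.9 1.5 2.8
   vertex 0.7 0.1 1.8
  endloop
 endfacet
 facet normal -0.165 -0.198 -0.966
  outer loop
   vertex 2.2 0.8 1.4
   vertex 0.7 0.1 1.8
   vertex 3.3 3.3 0.7
  endloop
 endfacet
 facet normal 0.737 0.591 0.327
  outer loop
   vertex 4.3 3.3 0.9
   vertex 2.0 4.4 4.1
   vertex 4.9 1.5 2.8
  endloop
 endfacet
 facet normal 0.493 -0.549 -0.675
  outer loop
   vertex 4.3 3.3 0.9
   vertex 4.9 1.5 2.8
   vertex 2.2 0.8 1.4
  endloop
 endfacet
 facet normal 0.184 -0.339 -0.922
  outer loop
   vertex 4.3 3.3 0.9
   vertex 2.2 0.8 1.4
   vertex 3.3 3.3 0.7
  endloop
 endfacet
 facet normal 0.072 0.930 -0.361
  outer loop
   vertex 1.8 4.7 4.0
   vertex 4.3 3.3 0.9
   vertex 3.3 3.3 0.7
  endloop
 endfacet
 facet normal 0.734 0.597 0.323
  outer loop
   vertex 1.8 4.7 4.0
   vertex 2.0 4.4 4.1
   vertex 4.3 3.3 0.9
  endloop
 endfacet
 facet normal -0.028 0.916 -0.401
  outer loop
   vertex 1.8 4.7 4.0
   vertex 3.3 3.3 0.7
   vertex 0.0 3.9 2.3
  endloop
 endfacet
 facet normal -0.635 -0.172 0.753
  outer loop
   vertex 1.8 4.7 4.0
   vertex 0.0 3.9 2.3
   vertex 2.0 4.4 4.1
  endloop
 endfacet
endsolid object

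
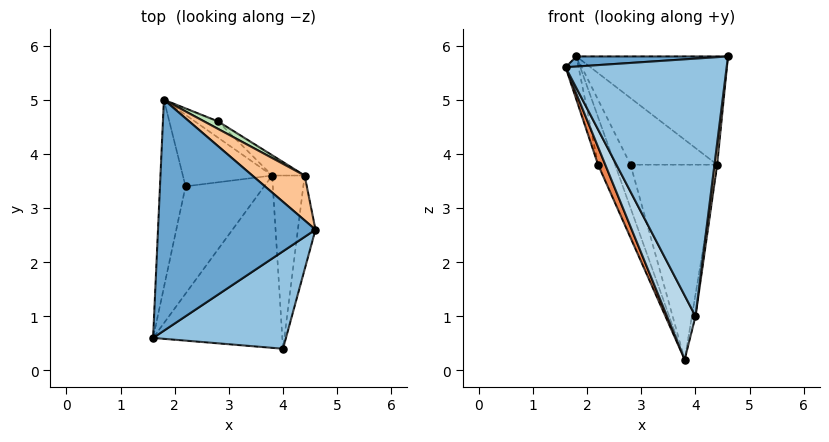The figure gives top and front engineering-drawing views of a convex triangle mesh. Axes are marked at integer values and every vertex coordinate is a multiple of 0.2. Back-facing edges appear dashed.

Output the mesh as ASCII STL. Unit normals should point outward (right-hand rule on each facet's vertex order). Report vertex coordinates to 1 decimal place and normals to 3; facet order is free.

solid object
 facet normal -0.037 -0.044 0.998
  outer loop
   vertex 1.8 5.0 5.8
   vertex 1.6 0.6 5.6
   vertex 4.6 2.6 5.8
  endloop
 endfacet
 facet normal 0.514 -0.802 0.303
  outer loop
   vertex 4.0 0.4 1.0
   vertex 4.6 2.6 5.8
   vertex 1.6 0.6 5.6
  endloop
 endfacet
 facet normal -0.877 -0.167 -0.450
  outer loop
   vertex 4.0 0.4 1.0
   vertex 1.6 0.6 5.6
   vertex 3.8 3.6 0.2
  endloop
 endfacet
 facet normal -0.970 0.055 -0.238
  outer loop
   vertex 2.2 3.4 3.8
   vertex 1.6 0.6 5.6
   vertex 1.8 5.0 5.8
  endloop
 endfacet
 facet normal -0.910 -0.067 -0.408
  outer loop
   vertex 2.2 3.4 3.8
   vertex 3.8 3.6 0.2
   vertex 1.6 0.6 5.6
  endloop
 endfacet
 facet normal -0.889 0.254 -0.381
  outer loop
   vertex 2.2 3.4 3.8
   vertex 1.8 5.0 5.8
   vertex 3.8 3.6 0.2
  endloop
 endfacet
 facet normal 0.621 0.724 0.300
  outer loop
   vertex 4.4 3.6 3.8
   vertex 1.8 5.0 5.8
   vertex 4.6 2.6 5.8
  endloop
 endfacet
 facet normal 0.993 -0.026 -0.112
  outer loop
   vertex 4.4 3.6 3.8
   vertex 4.6 2.6 5.8
   vertex 4.0 0.4 1.0
  endloop
 endfacet
 facet normal 0.986 0.021 -0.164
  outer loop
   vertex 4.4 3.6 3.8
   vertex 4.0 0.4 1.0
   vertex 3.8 3.6 0.2
  endloop
 endfacet
 facet normal -0.311 0.890 -0.334
  outer loop
   vertex 2.8 4.6 3.8
   vertex 3.8 3.6 0.2
   vertex 1.8 5.0 5.8
  endloop
 endfacet
 facet normal 0.528 0.844 0.095
  outer loop
   vertex 2.8 4.6 3.8
   vertex 1.8 5.0 5.8
   vertex 4.4 3.6 3.8
  endloop
 endfacet
 facet normal 0.528 0.845 -0.088
  outer loop
   vertex 2.8 4.6 3.8
   vertex 4.4 3.6 3.8
   vertex 3.8 3.6 0.2
  endloop
 endfacet
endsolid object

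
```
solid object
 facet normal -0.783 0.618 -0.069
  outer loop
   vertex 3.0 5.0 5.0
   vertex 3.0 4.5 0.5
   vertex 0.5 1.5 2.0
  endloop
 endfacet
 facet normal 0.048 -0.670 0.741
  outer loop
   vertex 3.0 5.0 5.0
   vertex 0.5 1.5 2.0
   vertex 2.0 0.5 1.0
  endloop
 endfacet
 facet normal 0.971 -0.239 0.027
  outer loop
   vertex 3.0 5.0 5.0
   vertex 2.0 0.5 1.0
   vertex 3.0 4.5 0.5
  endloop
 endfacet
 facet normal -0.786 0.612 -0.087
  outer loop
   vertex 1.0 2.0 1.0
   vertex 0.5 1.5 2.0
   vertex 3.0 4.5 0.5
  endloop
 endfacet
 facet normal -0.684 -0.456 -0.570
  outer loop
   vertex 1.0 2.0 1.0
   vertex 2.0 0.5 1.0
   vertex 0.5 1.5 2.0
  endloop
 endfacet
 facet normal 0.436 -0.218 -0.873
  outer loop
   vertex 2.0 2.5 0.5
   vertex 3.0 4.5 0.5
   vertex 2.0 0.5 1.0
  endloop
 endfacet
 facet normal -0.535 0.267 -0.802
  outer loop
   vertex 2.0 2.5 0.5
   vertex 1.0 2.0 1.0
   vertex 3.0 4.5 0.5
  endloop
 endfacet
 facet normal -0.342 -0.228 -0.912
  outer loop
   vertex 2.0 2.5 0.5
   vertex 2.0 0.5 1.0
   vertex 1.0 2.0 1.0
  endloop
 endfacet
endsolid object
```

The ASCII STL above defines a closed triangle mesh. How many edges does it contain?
12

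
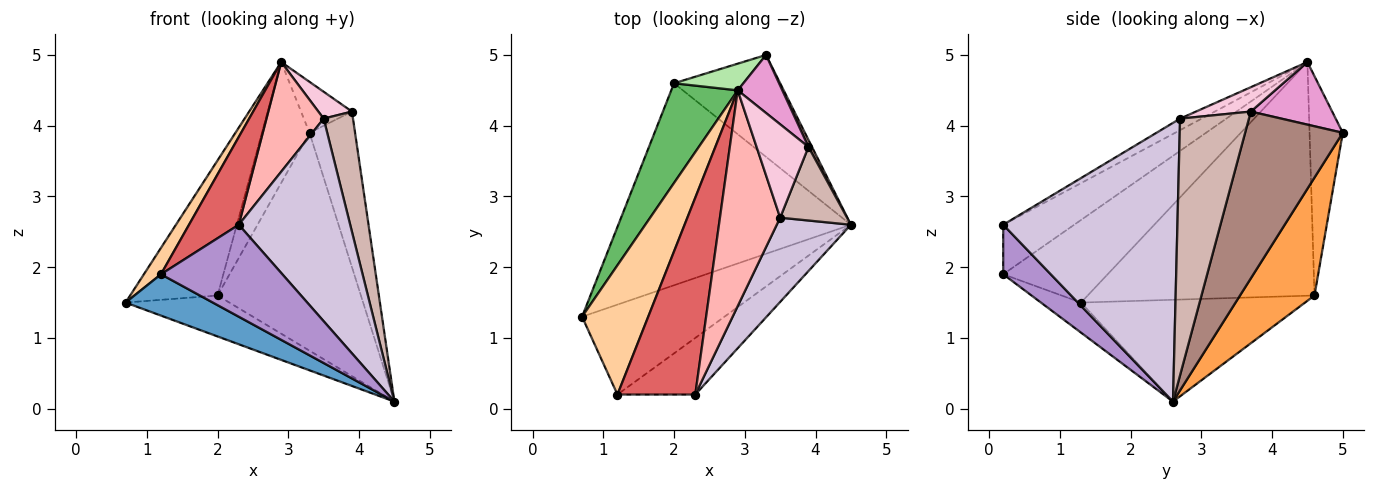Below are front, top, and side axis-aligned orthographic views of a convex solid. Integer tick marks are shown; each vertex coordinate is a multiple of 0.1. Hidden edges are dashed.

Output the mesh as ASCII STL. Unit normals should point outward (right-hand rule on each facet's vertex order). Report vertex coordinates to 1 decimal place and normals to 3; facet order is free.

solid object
 facet normal -0.188 -0.410 -0.892
  outer loop
   vertex 1.2 0.2 1.9
   vertex 0.7 1.3 1.5
   vertex 4.5 2.6 0.1
  endloop
 endfacet
 facet normal -0.394 0.183 -0.901
  outer loop
   vertex 2.0 4.6 1.6
   vertex 4.5 2.6 0.1
   vertex 0.7 1.3 1.5
  endloop
 endfacet
 facet normal 0.426 0.820 -0.383
  outer loop
   vertex 2.0 4.6 1.6
   vertex 3.3 5.0 3.9
   vertex 4.5 2.6 0.1
  endloop
 endfacet
 facet normal -0.774 -0.126 0.620
  outer loop
   vertex 2.9 4.5 4.9
   vertex 0.7 1.3 1.5
   vertex 1.2 0.2 1.9
  endloop
 endfacet
 facet normal -0.902 0.348 0.257
  outer loop
   vertex 2.9 4.5 4.9
   vertex 2.0 4.6 1.6
   vertex 0.7 1.3 1.5
  endloop
 endfacet
 facet normal -0.563 0.807 0.178
  outer loop
   vertex 2.9 4.5 4.9
   vertex 3.3 5.0 3.9
   vertex 2.0 4.6 1.6
  endloop
 endfacet
 facet normal -0.502 -0.352 0.790
  outer loop
   vertex 2.3 0.2 2.6
   vertex 2.9 4.5 4.9
   vertex 1.2 0.2 1.9
  endloop
 endfacet
 facet normal -0.168 -0.447 0.879
  outer loop
   vertex 2.3 0.2 2.6
   vertex 3.5 2.7 4.1
   vertex 2.9 4.5 4.9
  endloop
 endfacet
 facet normal 0.316 -0.808 -0.497
  outer loop
   vertex 2.3 0.2 2.6
   vertex 1.2 0.2 1.9
   vertex 4.5 2.6 0.1
  endloop
 endfacet
 facet normal 0.822 -0.526 0.219
  outer loop
   vertex 2.3 0.2 2.6
   vertex 4.5 2.6 0.1
   vertex 3.5 2.7 4.1
  endloop
 endfacet
 facet normal 0.906 0.423 0.019
  outer loop
   vertex 3.9 3.7 4.2
   vertex 4.5 2.6 0.1
   vertex 3.3 5.0 3.9
  endloop
 endfacet
 facet normal 0.895 -0.381 0.233
  outer loop
   vertex 3.9 3.7 4.2
   vertex 3.5 2.7 4.1
   vertex 4.5 2.6 0.1
  endloop
 endfacet
 facet normal 0.725 0.454 0.517
  outer loop
   vertex 3.9 3.7 4.2
   vertex 3.3 5.0 3.9
   vertex 2.9 4.5 4.9
  endloop
 endfacet
 facet normal 0.411 -0.252 0.876
  outer loop
   vertex 3.9 3.7 4.2
   vertex 2.9 4.5 4.9
   vertex 3.5 2.7 4.1
  endloop
 endfacet
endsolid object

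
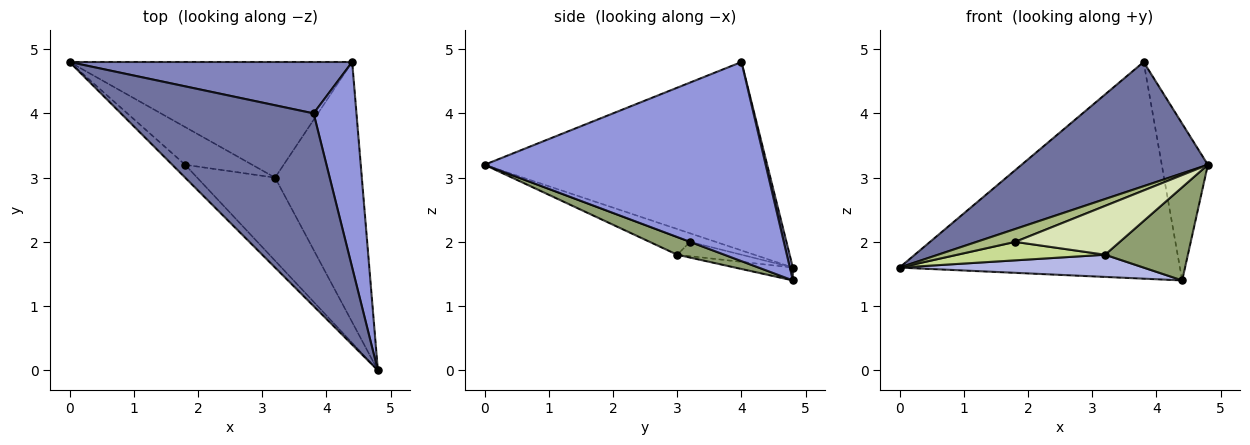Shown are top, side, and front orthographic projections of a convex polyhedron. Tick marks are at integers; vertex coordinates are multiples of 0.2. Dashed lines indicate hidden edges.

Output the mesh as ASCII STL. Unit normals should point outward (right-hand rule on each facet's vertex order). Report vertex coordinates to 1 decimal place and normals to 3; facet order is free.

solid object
 facet normal -0.635 -0.418 0.649
  outer loop
   vertex 3.8 4.0 4.8
   vertex 0.0 4.8 1.6
   vertex 4.8 0.0 3.2
  endloop
 endfacet
 facet normal 0.010 0.973 0.231
  outer loop
   vertex 3.8 4.0 4.8
   vertex 4.4 4.8 1.4
   vertex 0.0 4.8 1.6
  endloop
 endfacet
 facet normal 0.965 0.158 0.208
  outer loop
   vertex 3.8 4.0 4.8
   vertex 4.8 0.0 3.2
   vertex 4.4 4.8 1.4
  endloop
 endfacet
 facet normal -0.045 -0.188 -0.981
  outer loop
   vertex 3.2 3.0 1.8
   vertex 0.0 4.8 1.6
   vertex 4.4 4.8 1.4
  endloop
 endfacet
 facet normal 0.188 -0.331 -0.925
  outer loop
   vertex 3.2 3.0 1.8
   vertex 4.4 4.8 1.4
   vertex 4.8 0.0 3.2
  endloop
 endfacet
 facet normal -0.426 -0.640 -0.640
  outer loop
   vertex 1.8 3.2 2.0
   vertex 4.8 0.0 3.2
   vertex 0.0 4.8 1.6
  endloop
 endfacet
 facet normal -0.188 -0.432 -0.882
  outer loop
   vertex 1.8 3.2 2.0
   vertex 0.0 4.8 1.6
   vertex 3.2 3.0 1.8
  endloop
 endfacet
 facet normal -0.192 -0.497 -0.846
  outer loop
   vertex 1.8 3.2 2.0
   vertex 3.2 3.0 1.8
   vertex 4.8 0.0 3.2
  endloop
 endfacet
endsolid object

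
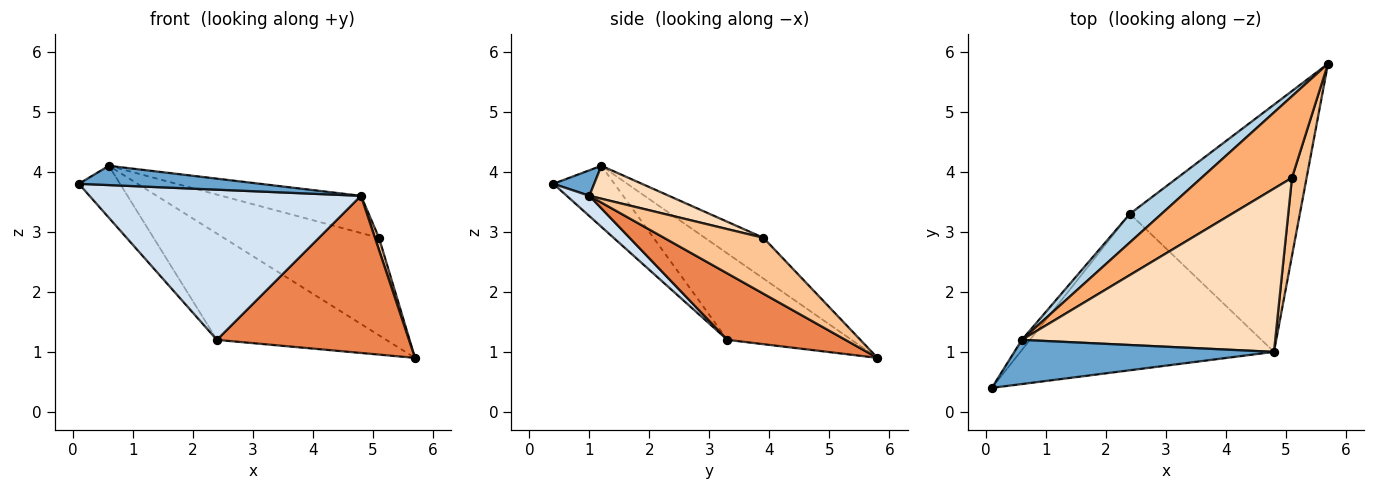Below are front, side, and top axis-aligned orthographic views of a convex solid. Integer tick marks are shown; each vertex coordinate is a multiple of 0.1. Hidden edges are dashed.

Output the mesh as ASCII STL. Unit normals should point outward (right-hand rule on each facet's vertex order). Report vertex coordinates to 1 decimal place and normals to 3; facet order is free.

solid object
 facet normal 0.090 -0.398 0.913
  outer loop
   vertex 4.8 1.0 3.6
   vertex 0.6 1.2 4.1
   vertex 0.1 0.4 3.8
  endloop
 endfacet
 facet normal -0.824 0.556 -0.109
  outer loop
   vertex 2.4 3.3 1.2
   vertex 0.1 0.4 3.8
   vertex 0.6 1.2 4.1
  endloop
 endfacet
 facet normal -0.578 0.788 0.212
  outer loop
   vertex 2.4 3.3 1.2
   vertex 0.6 1.2 4.1
   vertex 5.7 5.8 0.9
  endloop
 endfacet
 facet normal 0.058 -0.691 -0.720
  outer loop
   vertex 2.4 3.3 1.2
   vertex 4.8 1.0 3.6
   vertex 0.1 0.4 3.8
  endloop
 endfacet
 facet normal 0.313 -0.510 -0.801
  outer loop
   vertex 2.4 3.3 1.2
   vertex 5.7 5.8 0.9
   vertex 4.8 1.0 3.6
  endloop
 endfacet
 facet normal -0.278 0.737 0.617
  outer loop
   vertex 5.1 3.9 2.9
   vertex 5.7 5.8 0.9
   vertex 0.6 1.2 4.1
  endloop
 endfacet
 facet normal 0.967 -0.039 0.253
  outer loop
   vertex 5.1 3.9 2.9
   vertex 4.8 1.0 3.6
   vertex 5.7 5.8 0.9
  endloop
 endfacet
 facet normal 0.126 0.220 0.967
  outer loop
   vertex 5.1 3.9 2.9
   vertex 0.6 1.2 4.1
   vertex 4.8 1.0 3.6
  endloop
 endfacet
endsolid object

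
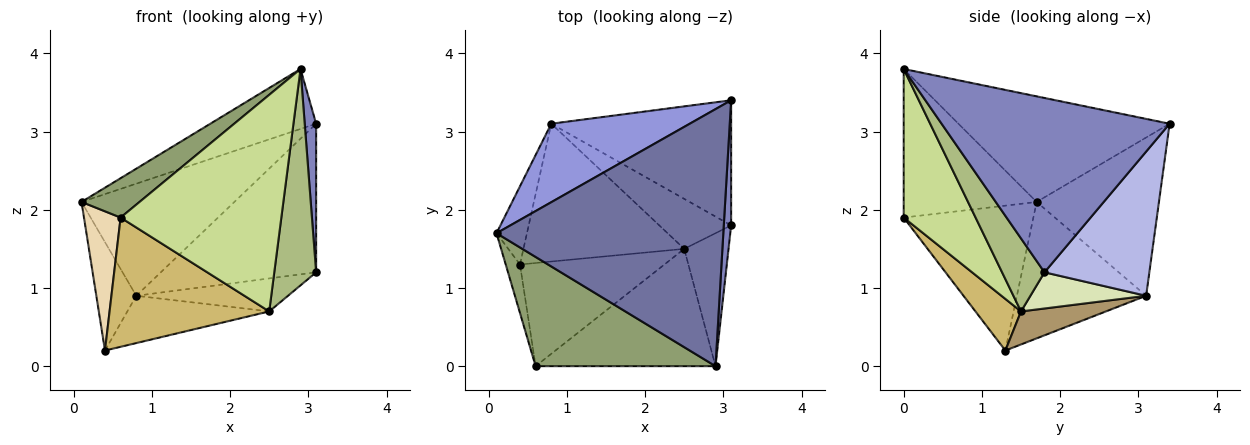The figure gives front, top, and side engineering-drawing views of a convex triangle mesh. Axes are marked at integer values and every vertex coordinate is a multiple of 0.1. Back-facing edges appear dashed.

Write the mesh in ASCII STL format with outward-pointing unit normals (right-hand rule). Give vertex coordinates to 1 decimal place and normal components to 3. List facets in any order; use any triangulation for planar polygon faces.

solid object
 facet normal -0.413 0.207 0.887
  outer loop
   vertex 3.1 3.4 3.1
   vertex 0.1 1.7 2.1
   vertex 2.9 0.0 3.8
  endloop
 endfacet
 facet normal 0.998 -0.050 0.042
  outer loop
   vertex 3.1 3.4 3.1
   vertex 2.9 0.0 3.8
   vertex 3.1 1.8 1.2
  endloop
 endfacet
 facet normal -0.548 0.685 0.480
  outer loop
   vertex 0.8 3.1 0.9
   vertex 0.1 1.7 2.1
   vertex 3.1 3.4 3.1
  endloop
 endfacet
 facet normal 0.459 0.680 -0.572
  outer loop
   vertex 0.8 3.1 0.9
   vertex 3.1 3.4 3.1
   vertex 3.1 1.8 1.2
  endloop
 endfacet
 facet normal -0.614 -0.268 0.743
  outer loop
   vertex 0.6 0.0 1.9
   vertex 2.9 0.0 3.8
   vertex 0.1 1.7 2.1
  endloop
 endfacet
 facet normal 0.653 -0.645 -0.396
  outer loop
   vertex 2.5 1.5 0.7
   vertex 3.1 1.8 1.2
   vertex 2.9 0.0 3.8
  endloop
 endfacet
 facet normal 0.366 -0.818 -0.443
  outer loop
   vertex 2.5 1.5 0.7
   vertex 2.9 0.0 3.8
   vertex 0.6 0.0 1.9
  endloop
 endfacet
 facet normal 0.387 0.508 -0.769
  outer loop
   vertex 2.5 1.5 0.7
   vertex 0.8 3.1 0.9
   vertex 3.1 1.8 1.2
  endloop
 endfacet
 facet normal 0.191 0.319 -0.928
  outer loop
   vertex 0.4 1.3 0.2
   vertex 0.8 3.1 0.9
   vertex 2.5 1.5 0.7
  endloop
 endfacet
 facet normal 0.218 -0.763 -0.609
  outer loop
   vertex 0.4 1.3 0.2
   vertex 2.5 1.5 0.7
   vertex 0.6 0.0 1.9
  endloop
 endfacet
 facet normal -0.934 0.289 -0.208
  outer loop
   vertex 0.4 1.3 0.2
   vertex 0.1 1.7 2.1
   vertex 0.8 3.1 0.9
  endloop
 endfacet
 facet normal -0.958 -0.271 -0.094
  outer loop
   vertex 0.4 1.3 0.2
   vertex 0.6 0.0 1.9
   vertex 0.1 1.7 2.1
  endloop
 endfacet
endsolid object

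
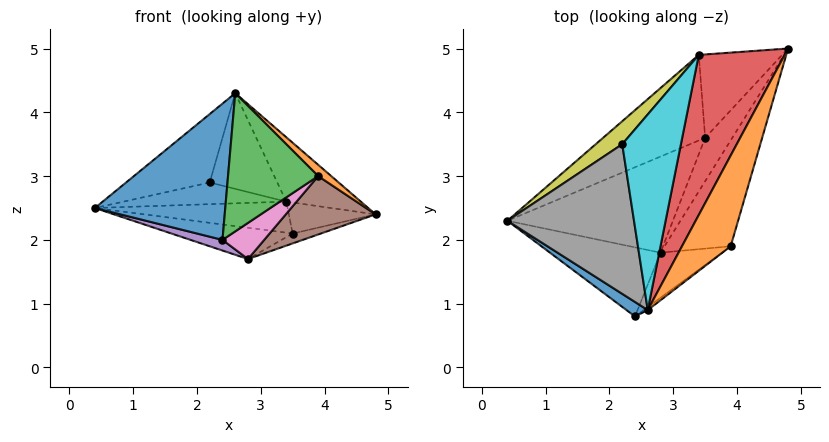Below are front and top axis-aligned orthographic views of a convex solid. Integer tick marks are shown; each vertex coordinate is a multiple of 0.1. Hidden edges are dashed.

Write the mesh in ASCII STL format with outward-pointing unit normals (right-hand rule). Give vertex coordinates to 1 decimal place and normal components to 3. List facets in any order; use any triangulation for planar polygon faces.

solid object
 facet normal -0.584 -0.807 0.086
  outer loop
   vertex 2.4 0.8 2.0
   vertex 2.6 0.9 4.3
   vertex 0.4 2.3 2.5
  endloop
 endfacet
 facet normal 0.736 -0.084 0.672
  outer loop
   vertex 3.9 1.9 3.0
   vertex 4.8 5.0 2.4
   vertex 2.6 0.9 4.3
  endloop
 endfacet
 facet normal 0.599 -0.801 -0.017
  outer loop
   vertex 3.9 1.9 3.0
   vertex 2.6 0.9 4.3
   vertex 2.4 0.8 2.0
  endloop
 endfacet
 facet normal 0.105 0.371 0.923
  outer loop
   vertex 3.4 4.9 2.6
   vertex 2.6 0.9 4.3
   vertex 4.8 5.0 2.4
  endloop
 endfacet
 facet normal -0.340 -0.143 -0.930
  outer loop
   vertex 2.8 1.8 1.7
   vertex 2.4 0.8 2.0
   vertex 0.4 2.3 2.5
  endloop
 endfacet
 facet normal 0.733 -0.328 -0.595
  outer loop
   vertex 2.8 1.8 1.7
   vertex 4.8 5.0 2.4
   vertex 3.9 1.9 3.0
  endloop
 endfacet
 facet normal 0.700 -0.447 -0.558
  outer loop
   vertex 2.8 1.8 1.7
   vertex 3.9 1.9 3.0
   vertex 2.4 0.8 2.0
  endloop
 endfacet
 facet normal -0.432 0.375 0.820
  outer loop
   vertex 2.2 3.5 2.9
   vertex 0.4 2.3 2.5
   vertex 2.6 0.9 4.3
  endloop
 endfacet
 facet normal -0.527 0.584 0.618
  outer loop
   vertex 2.2 3.5 2.9
   vertex 3.4 4.9 2.6
   vertex 0.4 2.3 2.5
  endloop
 endfacet
 facet normal -0.277 0.422 0.863
  outer loop
   vertex 2.2 3.5 2.9
   vertex 2.6 0.9 4.3
   vertex 3.4 4.9 2.6
  endloop
 endfacet
 facet normal -0.256 0.330 -0.909
  outer loop
   vertex 3.5 3.6 2.1
   vertex 0.4 2.3 2.5
   vertex 3.4 4.9 2.6
  endloop
 endfacet
 facet normal -0.245 0.300 -0.922
  outer loop
   vertex 3.5 3.6 2.1
   vertex 2.8 1.8 1.7
   vertex 0.4 2.3 2.5
  endloop
 endfacet
 facet normal -0.157 0.344 -0.926
  outer loop
   vertex 3.5 3.6 2.1
   vertex 3.4 4.9 2.6
   vertex 4.8 5.0 2.4
  endloop
 endfacet
 facet normal -0.014 0.222 -0.975
  outer loop
   vertex 3.5 3.6 2.1
   vertex 4.8 5.0 2.4
   vertex 2.8 1.8 1.7
  endloop
 endfacet
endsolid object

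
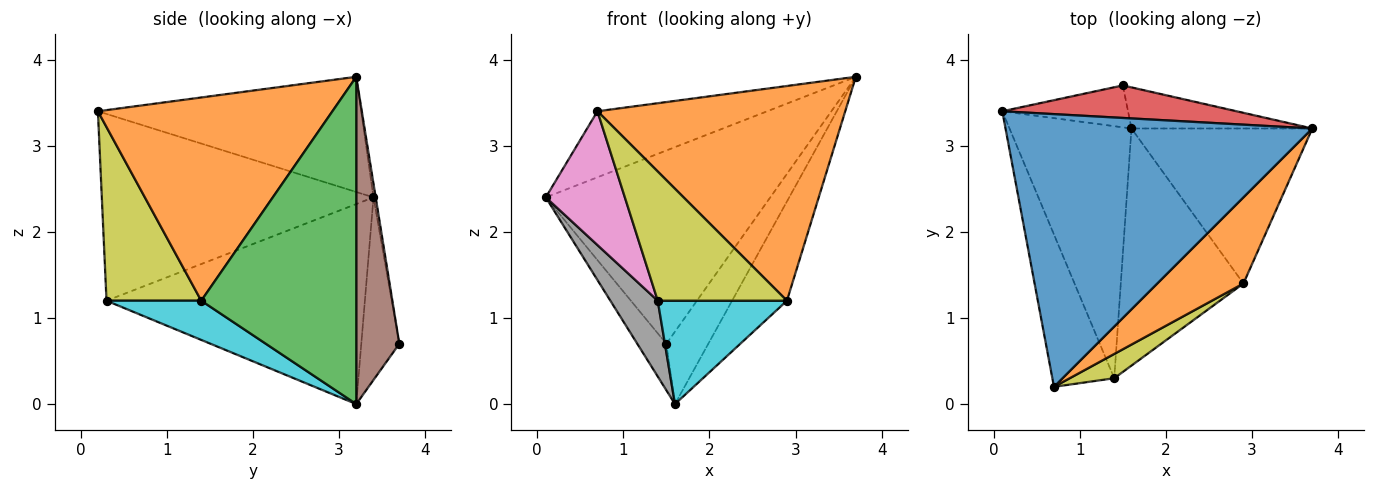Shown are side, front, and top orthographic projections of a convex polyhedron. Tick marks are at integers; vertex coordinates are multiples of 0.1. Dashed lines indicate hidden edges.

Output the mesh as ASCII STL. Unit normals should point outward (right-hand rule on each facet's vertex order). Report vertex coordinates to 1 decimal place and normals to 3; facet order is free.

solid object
 facet normal -0.343 0.221 0.913
  outer loop
   vertex 0.7 0.2 3.4
   vertex 3.7 3.2 3.8
   vertex 0.1 3.4 2.4
  endloop
 endfacet
 facet normal 0.660 -0.697 0.280
  outer loop
   vertex 2.9 1.4 1.2
   vertex 3.7 3.2 3.8
   vertex 0.7 0.2 3.4
  endloop
 endfacet
 facet normal 0.836 0.296 -0.462
  outer loop
   vertex 2.9 1.4 1.2
   vertex 1.6 3.2 0.0
   vertex 3.7 3.2 3.8
  endloop
 endfacet
 facet normal -0.010 0.986 0.166
  outer loop
   vertex 1.5 3.7 0.7
   vertex 0.1 3.4 2.4
   vertex 3.7 3.2 3.8
  endloop
 endfacet
 facet normal -0.697 0.533 -0.480
  outer loop
   vertex 1.5 3.7 0.7
   vertex 1.6 3.2 0.0
   vertex 0.1 3.4 2.4
  endloop
 endfacet
 facet normal 0.666 0.649 -0.368
  outer loop
   vertex 1.5 3.7 0.7
   vertex 3.7 3.2 3.8
   vertex 1.6 3.2 0.0
  endloop
 endfacet
 facet normal -0.915 -0.266 -0.303
  outer loop
   vertex 1.4 0.3 1.2
   vertex 0.7 0.2 3.4
   vertex 0.1 3.4 2.4
  endloop
 endfacet
 facet normal -0.844 -0.155 -0.514
  outer loop
   vertex 1.4 0.3 1.2
   vertex 0.1 3.4 2.4
   vertex 1.6 3.2 0.0
  endloop
 endfacet
 facet normal 0.585 -0.797 0.150
  outer loop
   vertex 1.4 0.3 1.2
   vertex 2.9 1.4 1.2
   vertex 0.7 0.2 3.4
  endloop
 endfacet
 facet normal 0.281 -0.383 -0.880
  outer loop
   vertex 1.4 0.3 1.2
   vertex 1.6 3.2 0.0
   vertex 2.9 1.4 1.2
  endloop
 endfacet
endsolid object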